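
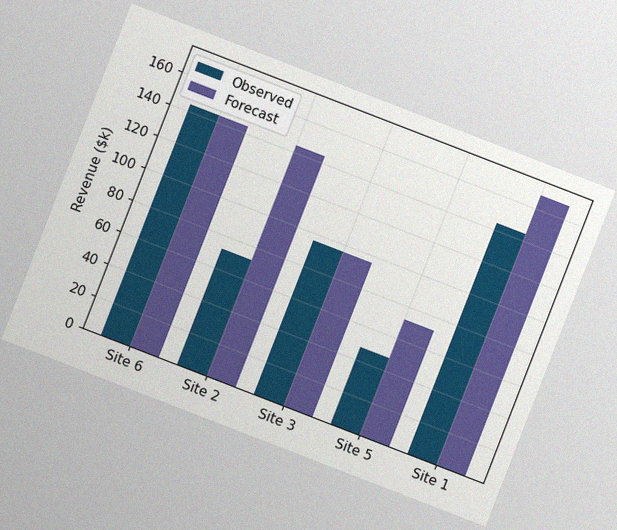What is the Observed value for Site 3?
$96k

The chart is tilted about 21° clockwise, with some photo noise. The Observed bar at Site 3 reaches $96k on the y-axis.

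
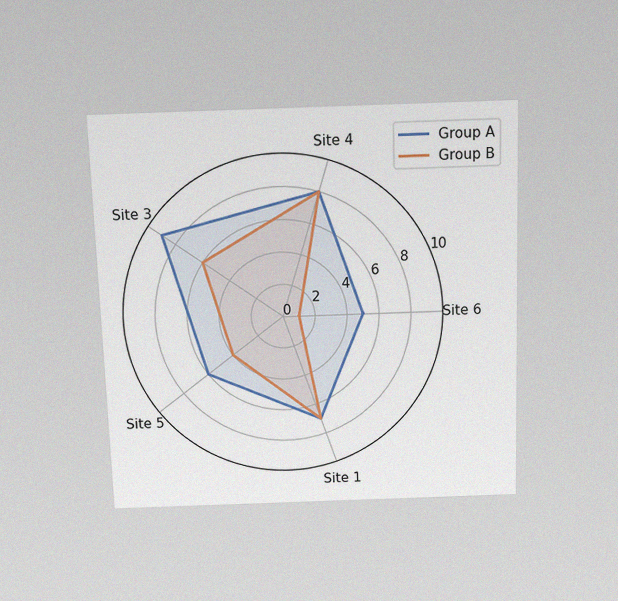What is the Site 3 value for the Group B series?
6

The chart is viewed slightly from above, with some photo noise. On the Site 3 axis, Group B reaches 6.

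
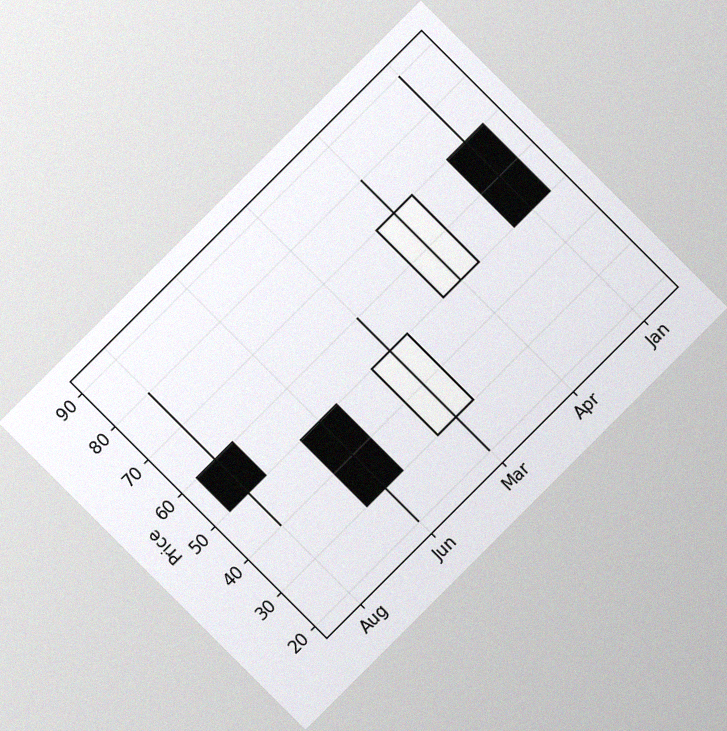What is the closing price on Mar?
The chart is tilted about 45° counter-clockwise, with some photo noise. The Mar candle closes at 50.

50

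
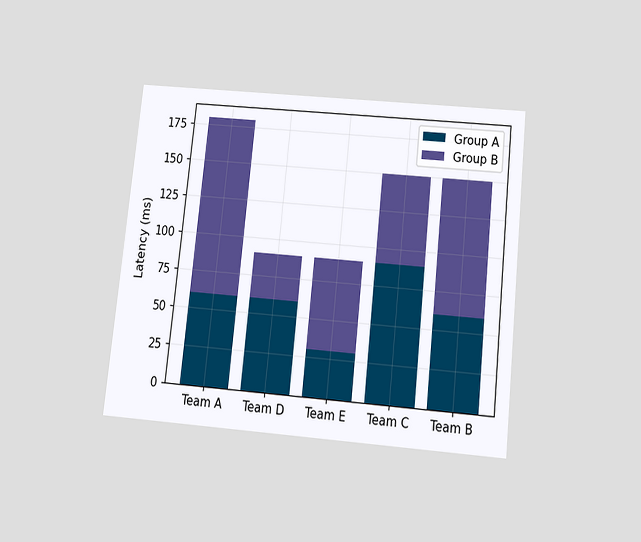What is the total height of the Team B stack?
The chart is tilted about 6° clockwise and viewed slightly from below. The Team B stack's top reaches 150ms on the y-axis.

150ms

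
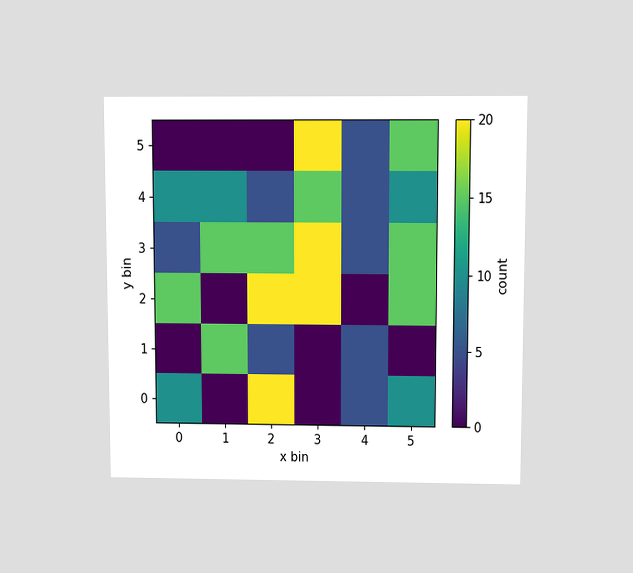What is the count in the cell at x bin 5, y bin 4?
The chart is viewed slightly from above. Matching the cell (5, 4) against the colorbar gives 10.

10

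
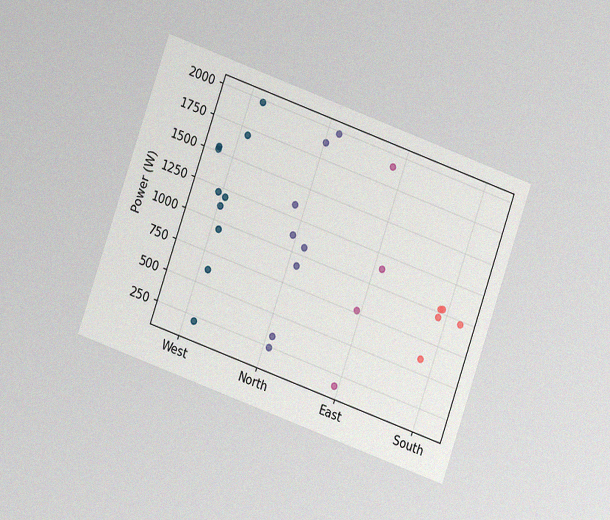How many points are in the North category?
The chart is tilted about 19° clockwise and viewed at a slight angle, with some photo noise. Counting the markers in the North column gives 8.

8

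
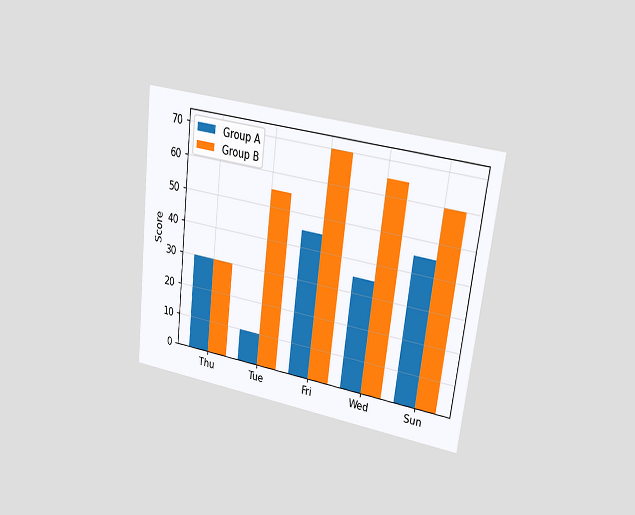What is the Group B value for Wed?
65

The chart is tilted about 7° clockwise and viewed at a slight angle. The Group B bar at Wed reaches 65 on the y-axis.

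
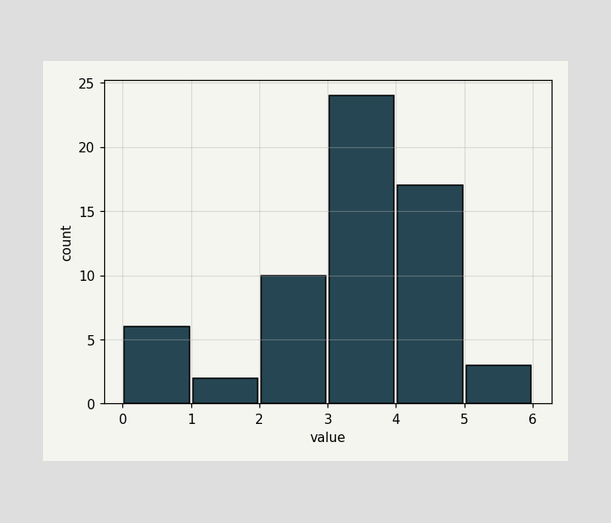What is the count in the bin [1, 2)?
The [1, 2) bin has height 2.

2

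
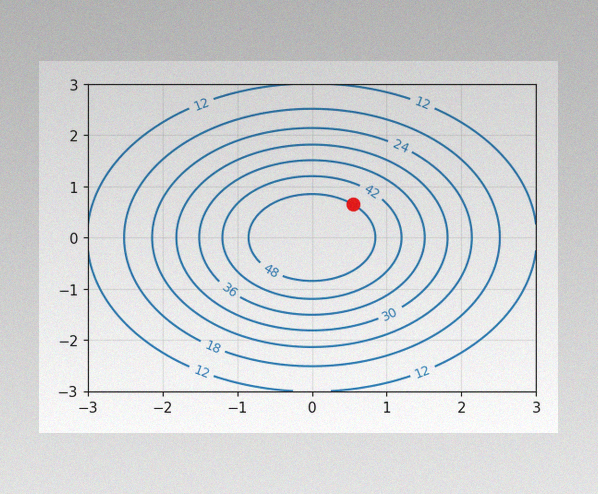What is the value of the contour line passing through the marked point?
The image has some photo noise and uneven lighting. The marked point sits on the contour labelled 48.

48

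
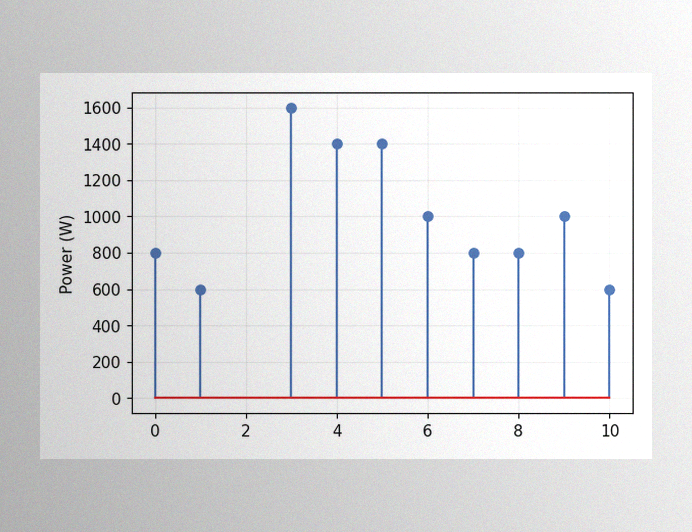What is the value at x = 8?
800W

The image has some photo noise and uneven lighting. The stem at x=8 reaches 800W.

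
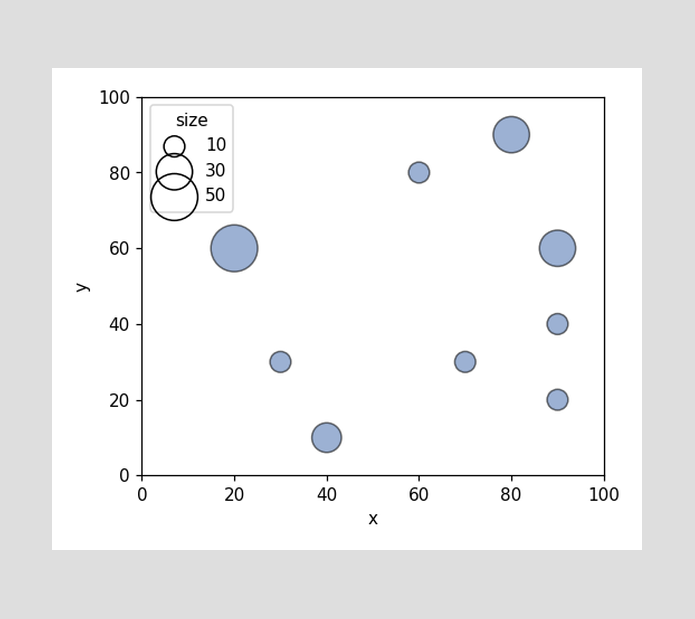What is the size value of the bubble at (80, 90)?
Matching the bubble at (80, 90) against the size legend gives 30.

30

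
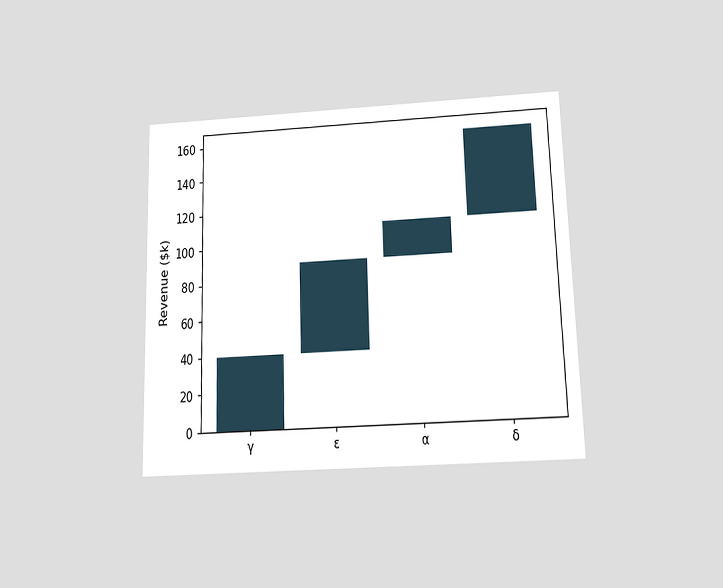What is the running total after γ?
$40k

The chart is viewed slightly from below. After γ the running total reaches $40k.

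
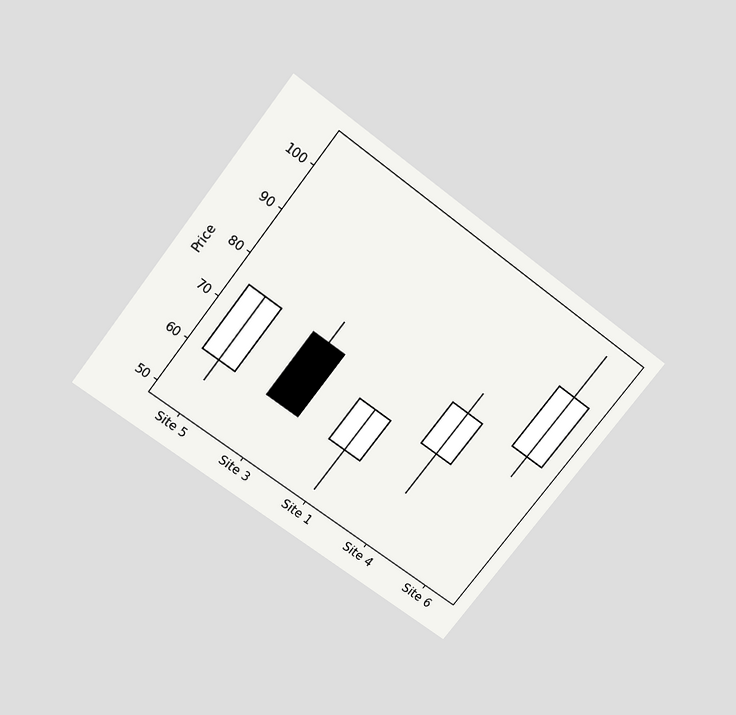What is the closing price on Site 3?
60

The chart is tilted about 37° clockwise and viewed slightly from above. The Site 3 candle closes at 60.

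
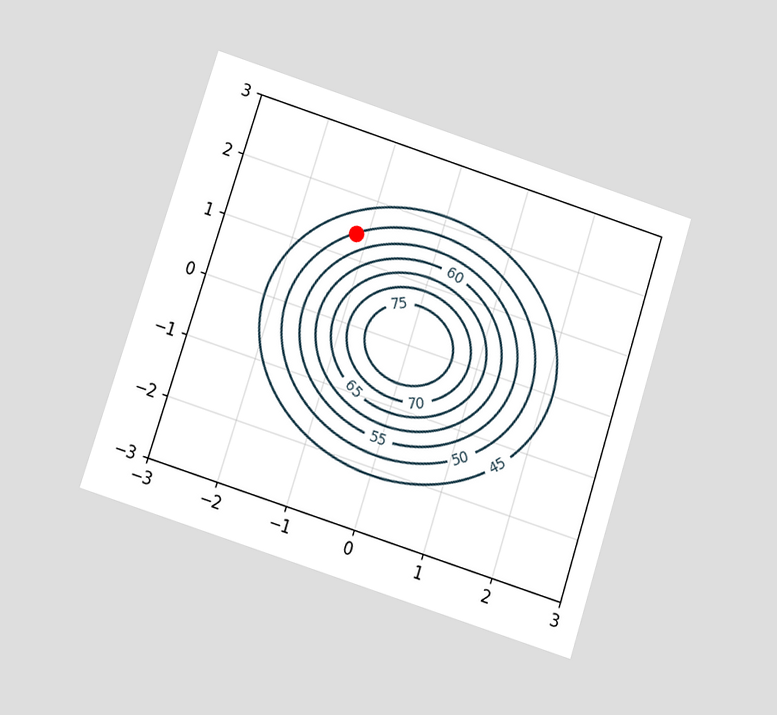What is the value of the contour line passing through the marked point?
50

The chart is tilted about 18° clockwise and viewed slightly from below. The marked point sits on the contour labelled 50.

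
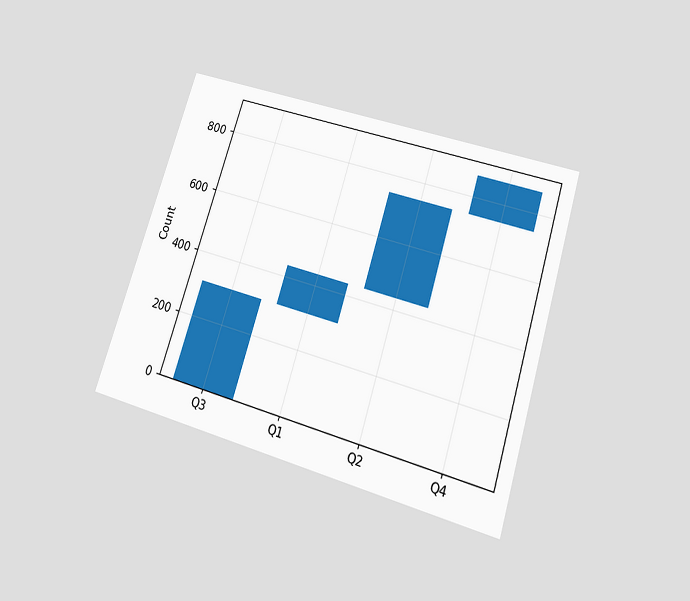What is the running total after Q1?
The chart is tilted about 17° clockwise and viewed slightly from below. After Q1 the running total reaches 434.

434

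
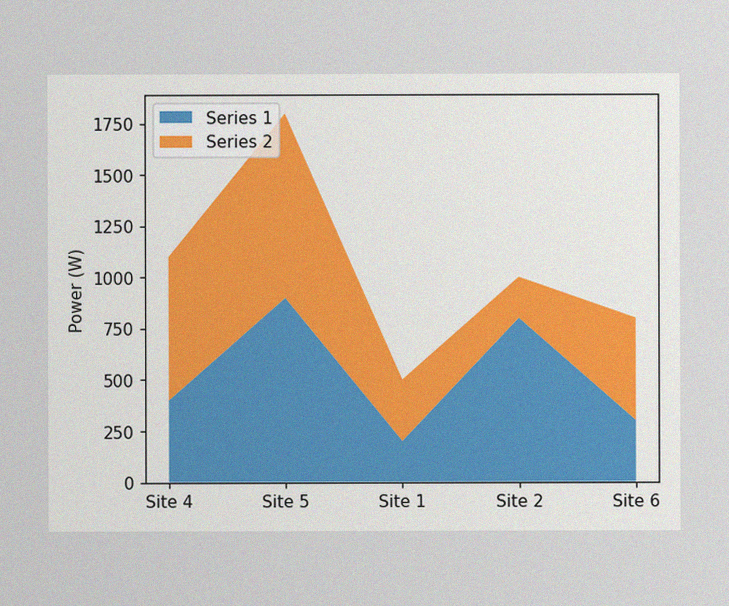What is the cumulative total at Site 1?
The image has some photo noise and uneven lighting. The stacked total at Site 1 reaches 500W.

500W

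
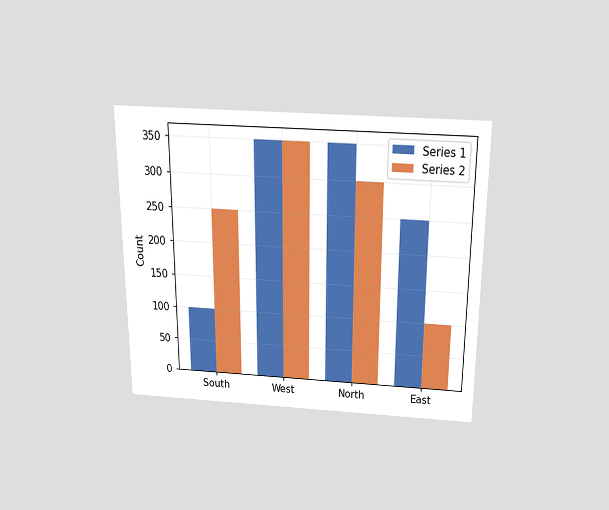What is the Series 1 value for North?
350

The chart is viewed slightly from above. The Series 1 bar at North reaches 350 on the y-axis.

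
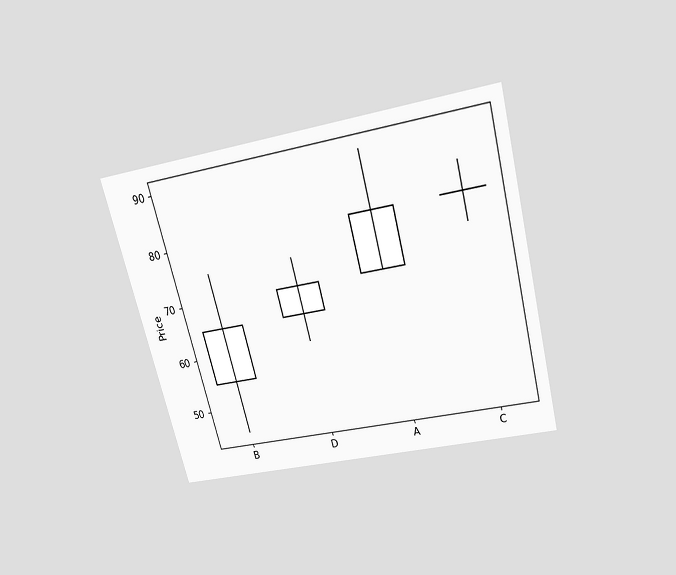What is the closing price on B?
The chart is tilted about 14° counter-clockwise and viewed slightly from above. The B candle closes at 65.

65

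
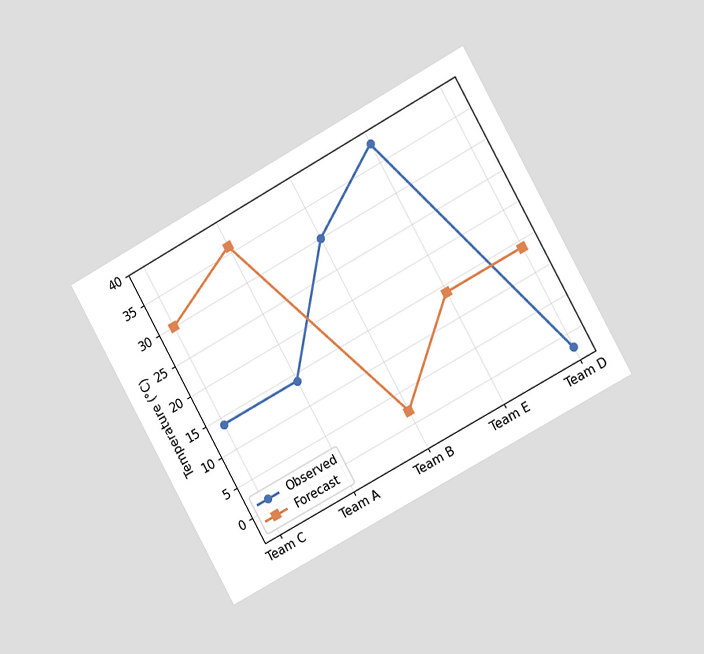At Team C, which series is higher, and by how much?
Forecast, by 16°C

The chart is tilted about 29° counter-clockwise and viewed slightly from the right. At Team C, Forecast sits above the other line by 16°C.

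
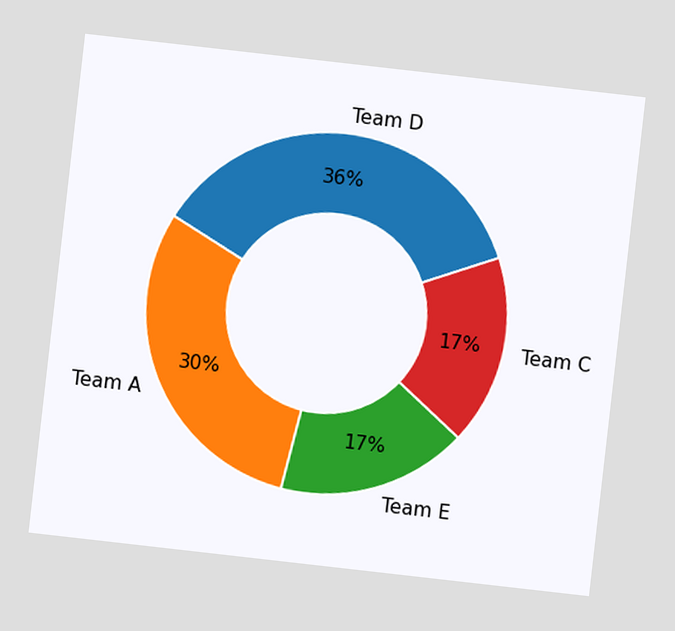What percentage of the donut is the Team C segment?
17%

The chart is tilted about 6° clockwise. The Team C segment takes up 17% of the ring.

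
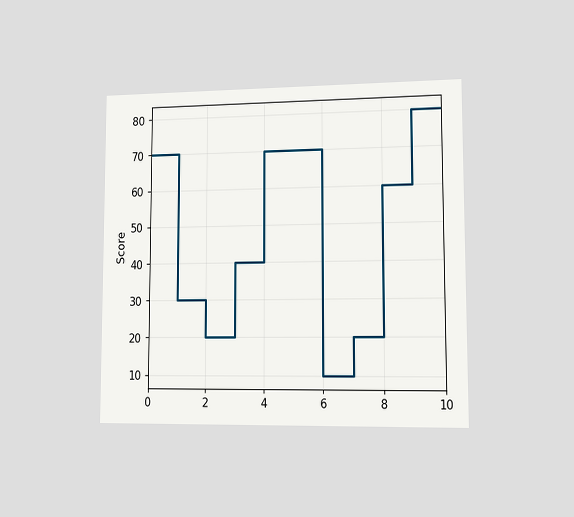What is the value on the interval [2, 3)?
20

The chart is viewed slightly from the right. On [2, 3) the step sits at 20.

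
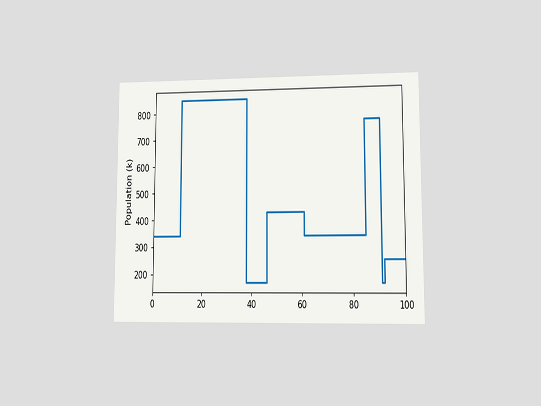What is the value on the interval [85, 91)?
765k

The chart is viewed at a slight angle. On [85, 91) the step sits at 765k.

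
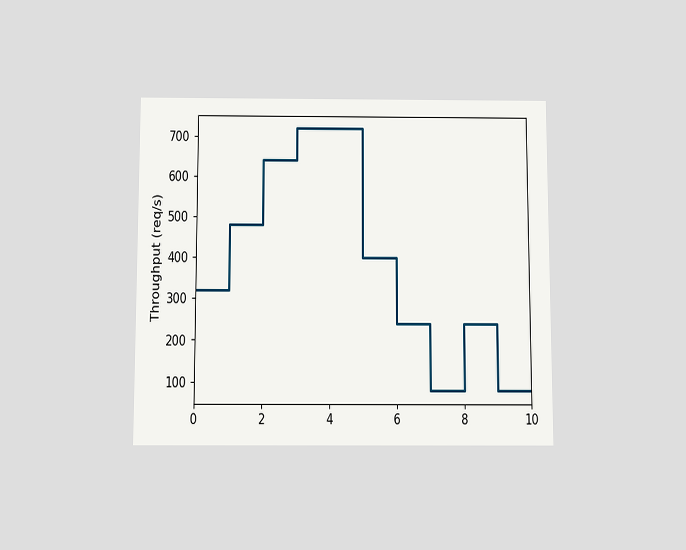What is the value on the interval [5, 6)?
400req/s

The chart is viewed slightly from below. On [5, 6) the step sits at 400req/s.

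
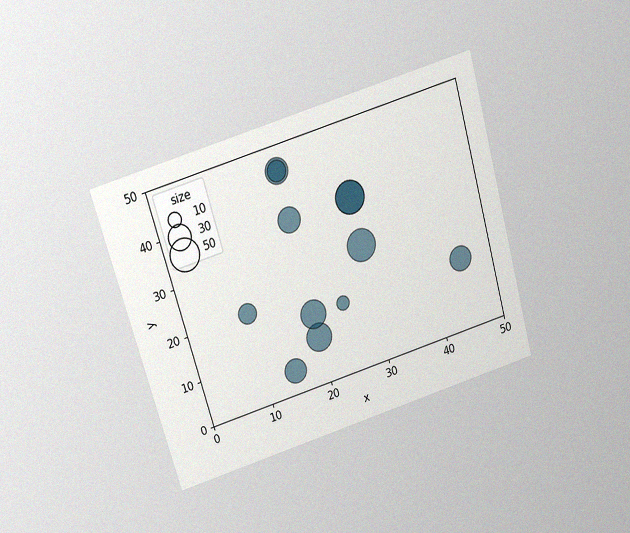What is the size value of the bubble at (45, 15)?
30

The chart is tilted about 16° counter-clockwise and viewed slightly from above, with some photo noise. Matching the bubble at (45, 15) against the size legend gives 30.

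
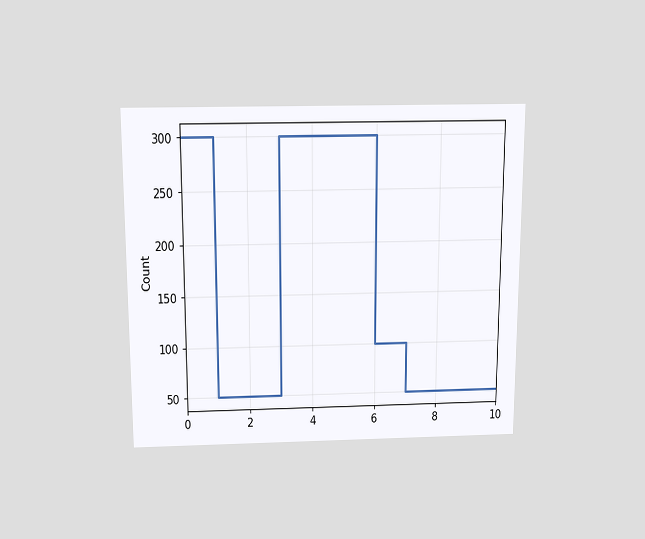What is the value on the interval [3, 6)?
300

The chart is viewed slightly from above. On [3, 6) the step sits at 300.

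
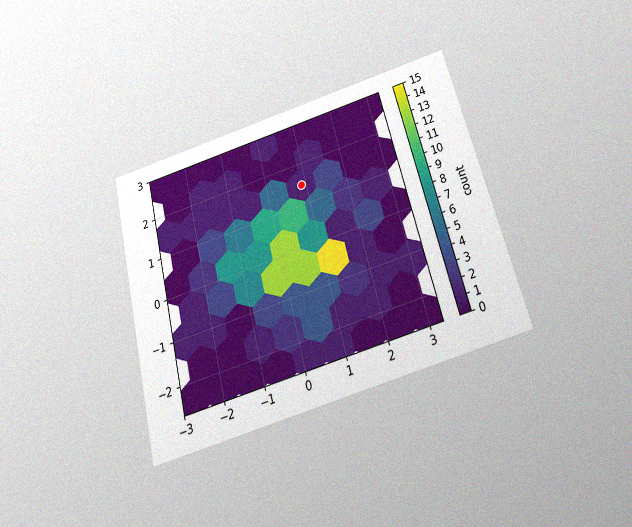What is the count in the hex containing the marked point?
1

The chart is tilted about 14° counter-clockwise and viewed slightly from below, with some photo noise. The marked hex reads 1 on the colorbar.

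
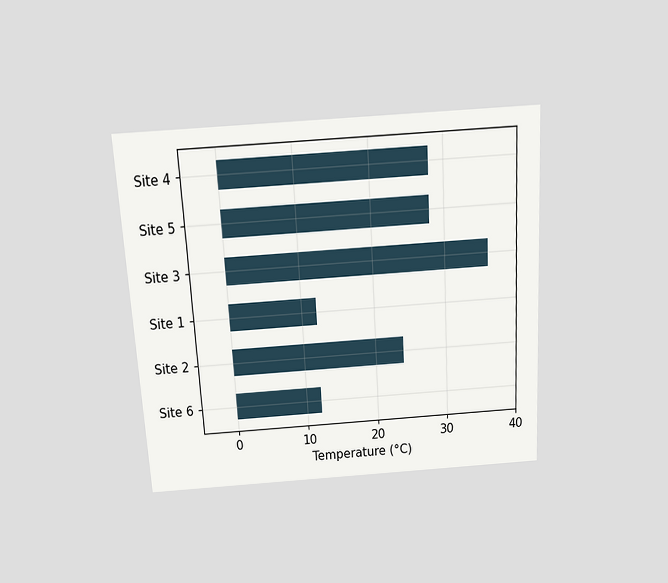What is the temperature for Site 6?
The chart is tilted about 3° counter-clockwise and viewed slightly from above. Reading along the chart's x-axis, the Site 6 bar reaches 12°C.

12°C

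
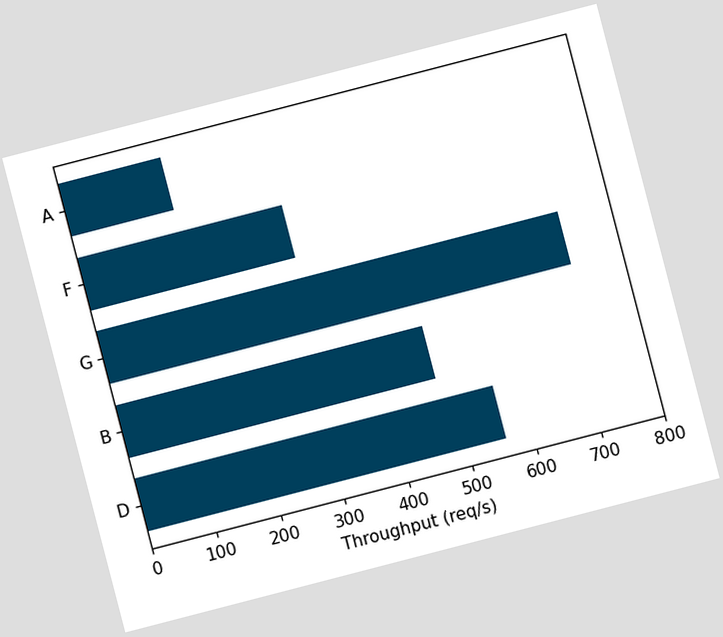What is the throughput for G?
The chart is tilted about 15° counter-clockwise. Reading along the chart's x-axis, the G bar reaches 720req/s.

720req/s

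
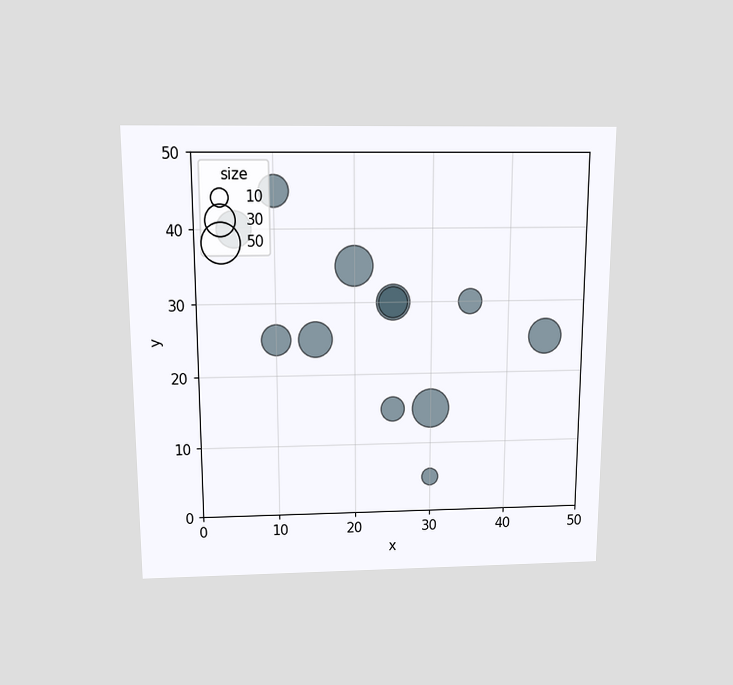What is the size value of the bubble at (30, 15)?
The chart is viewed slightly from above. Matching the bubble at (30, 15) against the size legend gives 50.

50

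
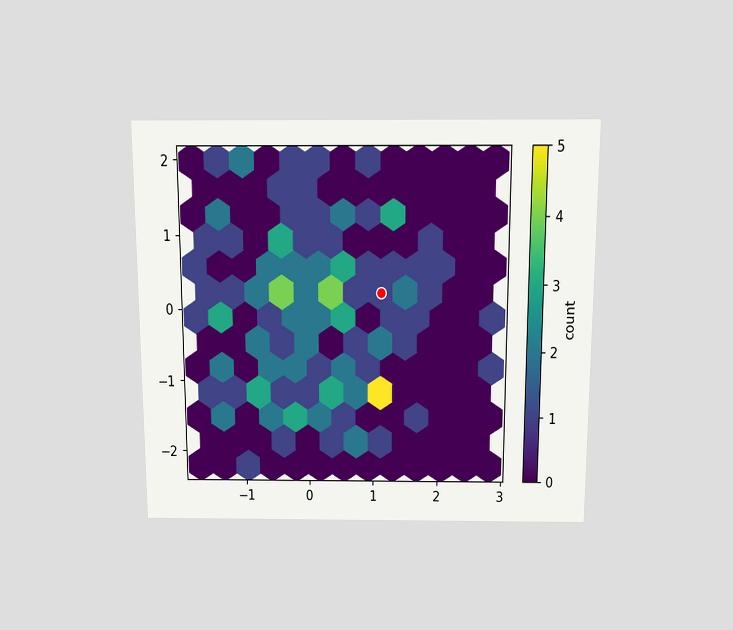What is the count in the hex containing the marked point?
1

The chart is viewed slightly from above. The marked hex reads 1 on the colorbar.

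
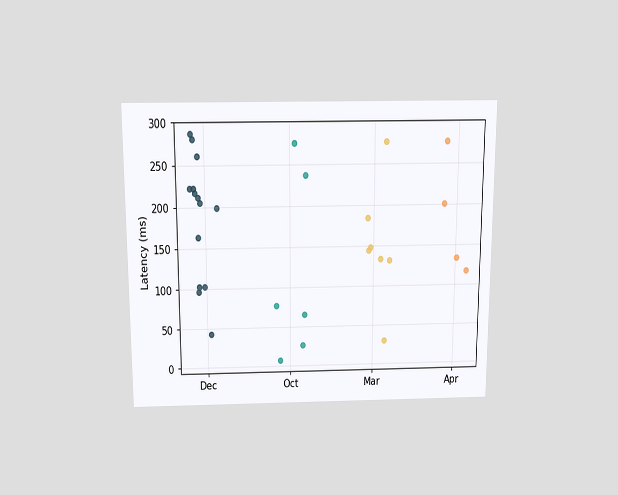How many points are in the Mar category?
The chart is viewed slightly from above. Counting the markers in the Mar column gives 7.

7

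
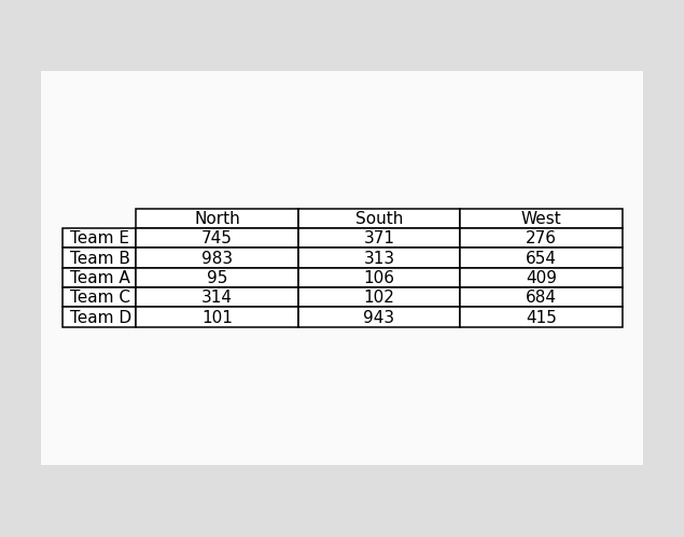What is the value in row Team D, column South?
The (Team D, South) cell reads 943.

943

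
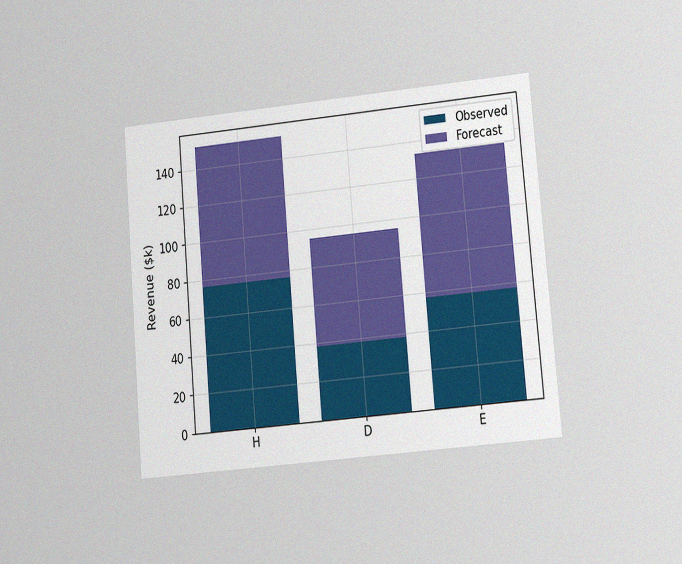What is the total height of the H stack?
The chart is tilted about 5° counter-clockwise and viewed at a slight angle, with some photo noise. The H stack's top reaches $152k on the y-axis.

$152k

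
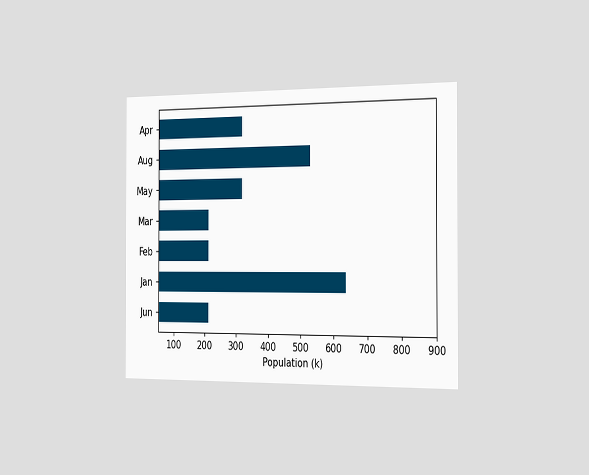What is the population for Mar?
The chart is viewed slightly from the right. Reading along the chart's x-axis, the Mar bar reaches 212k.

212k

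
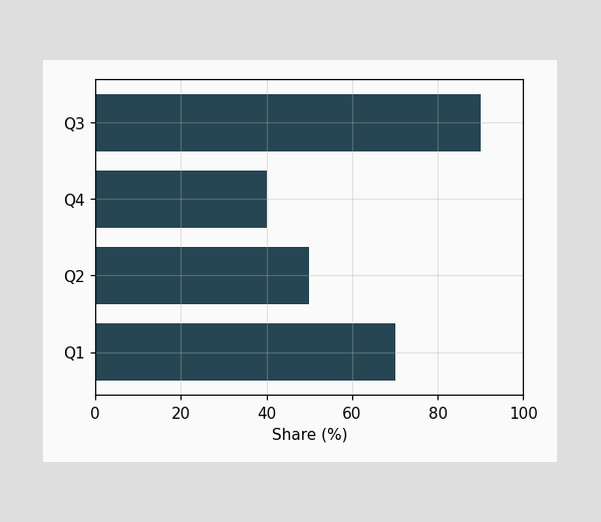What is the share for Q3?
90%

Reading along the chart's x-axis, the Q3 bar reaches 90%.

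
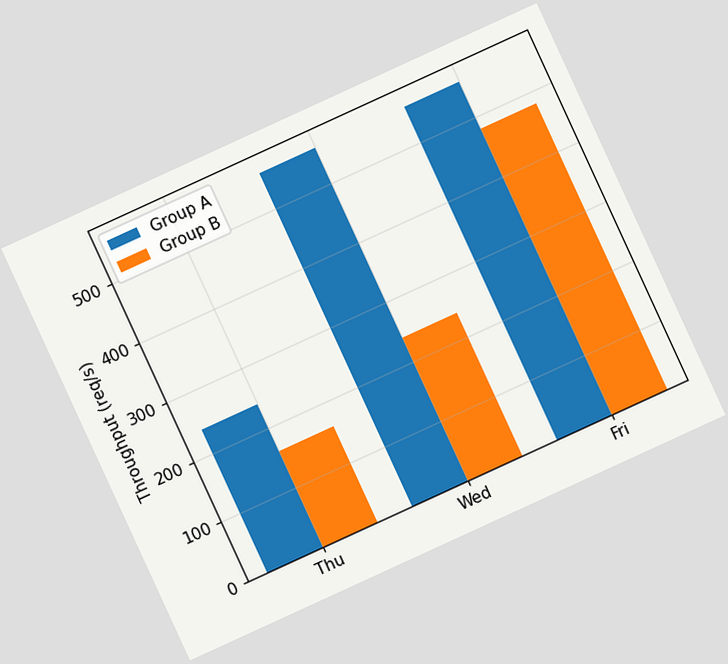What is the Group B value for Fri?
The chart is tilted about 25° counter-clockwise. The Group B bar at Fri reaches 480req/s on the y-axis.

480req/s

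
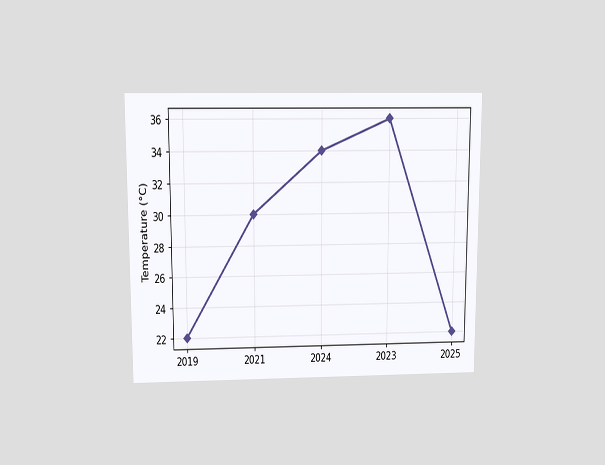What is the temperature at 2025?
The chart is viewed slightly from above. At 2025, the line is at 22°C.

22°C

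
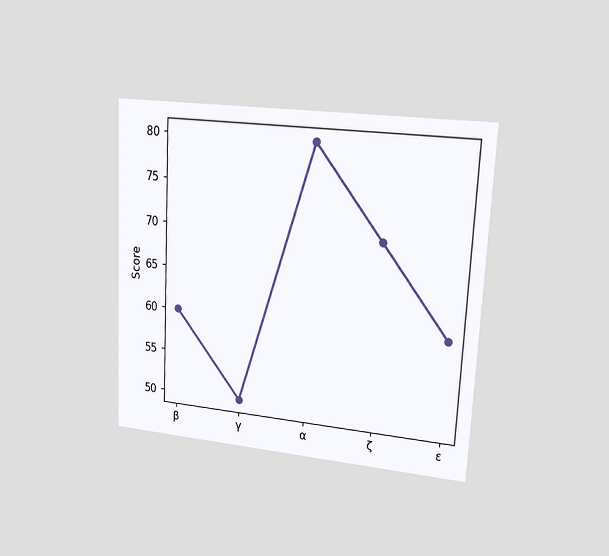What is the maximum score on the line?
The chart is tilted about 3° clockwise and viewed slightly from the right. The highest point is at α, and reading across to the y-axis gives 80.

80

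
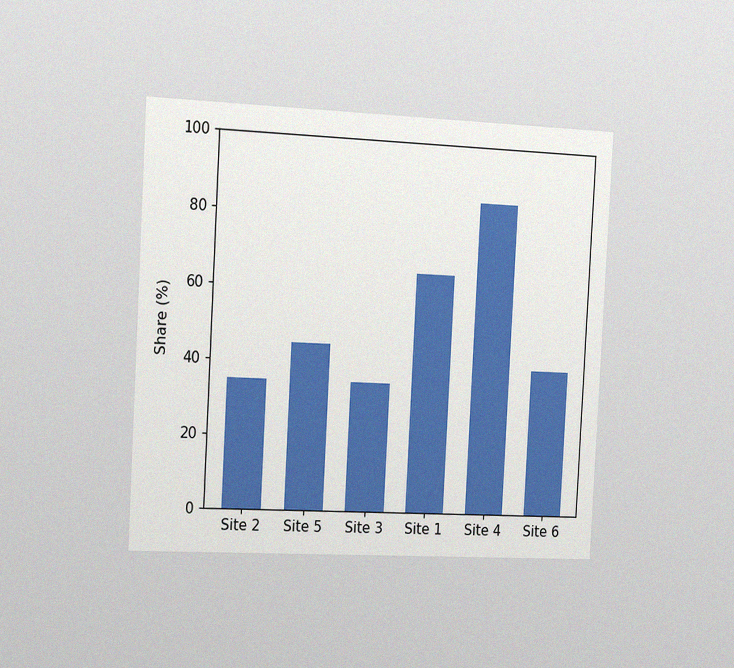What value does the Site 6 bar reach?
40%

The chart is tilted about 3° clockwise and viewed slightly from the left, with some photo noise. Reading along the chart's y-axis, the Site 6 bar reaches 40%.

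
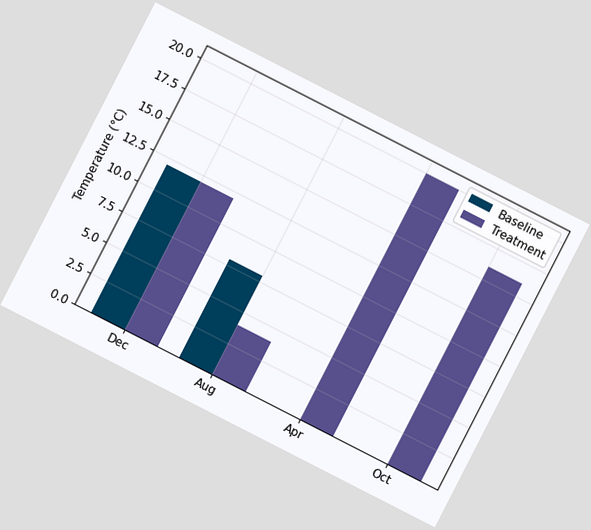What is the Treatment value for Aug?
The chart is tilted about 27° clockwise. The Treatment bar at Aug reaches 4°C on the y-axis.

4°C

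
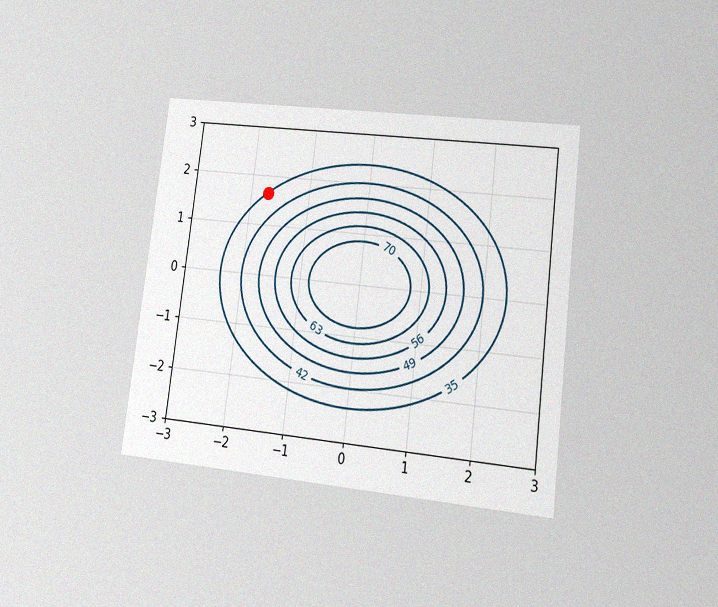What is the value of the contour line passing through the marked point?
The chart is tilted about 7° clockwise and viewed at a slight angle, with some photo noise. The marked point sits on the contour labelled 35.

35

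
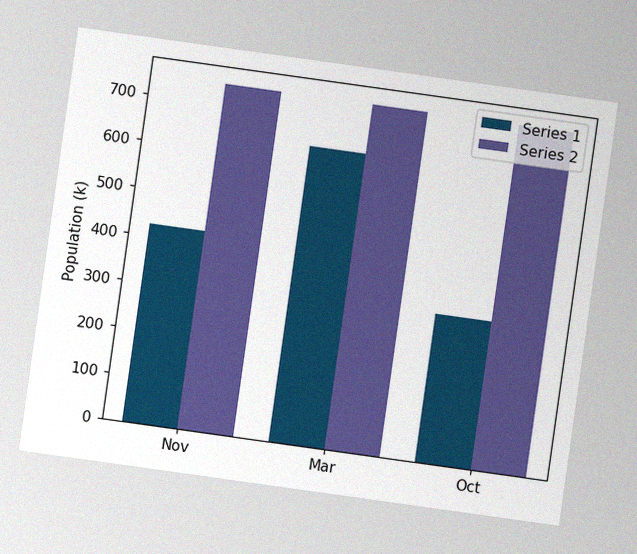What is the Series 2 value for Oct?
742k

The chart is tilted about 8° clockwise, with some photo noise. The Series 2 bar at Oct reaches 742k on the y-axis.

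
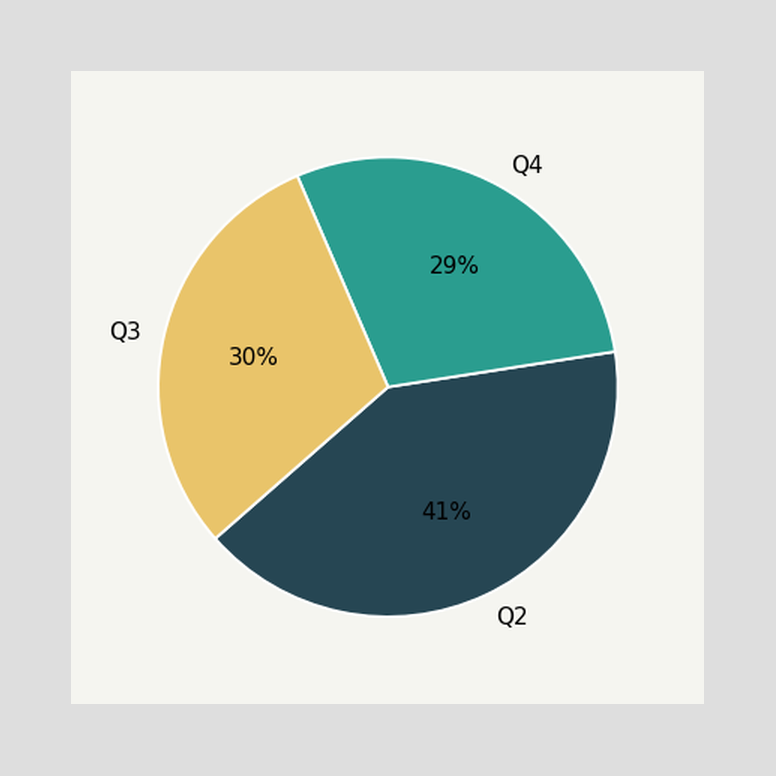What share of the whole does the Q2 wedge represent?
41%

The Q2 slice takes up 41% of the pie.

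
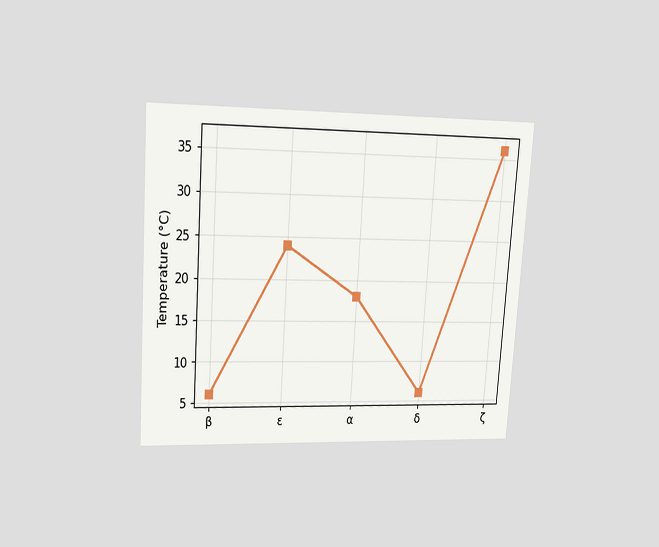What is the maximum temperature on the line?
36°C

The chart is tilted about 4° clockwise and viewed at a slight angle. The highest point is at ζ, and reading across to the y-axis gives 36°C.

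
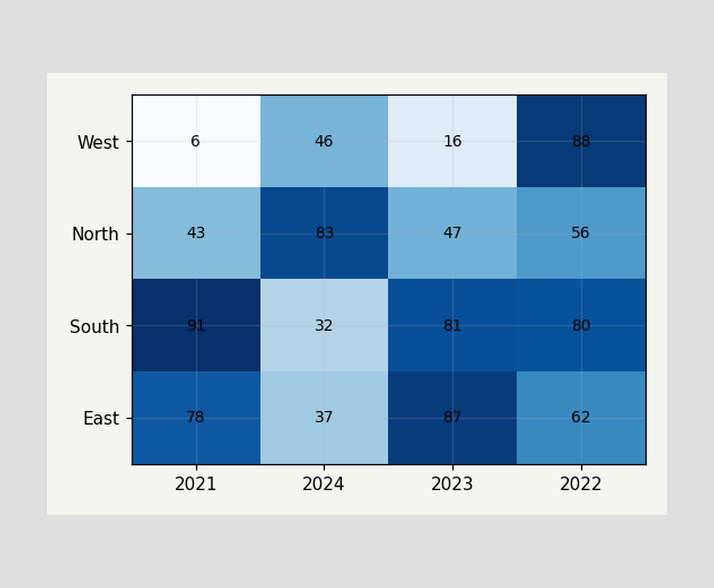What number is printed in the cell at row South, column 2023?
The (South, 2023) cell reads 81.

81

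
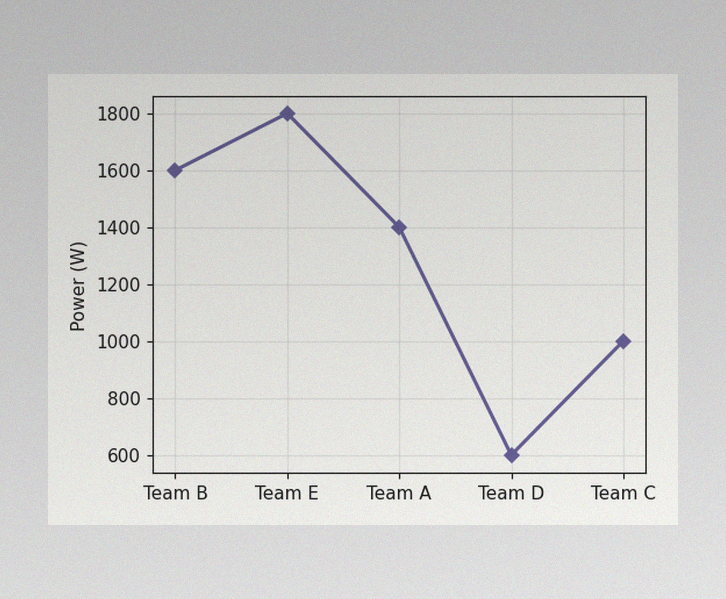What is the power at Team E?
1800W

The image has some photo noise and uneven lighting. At Team E, the line is at 1800W.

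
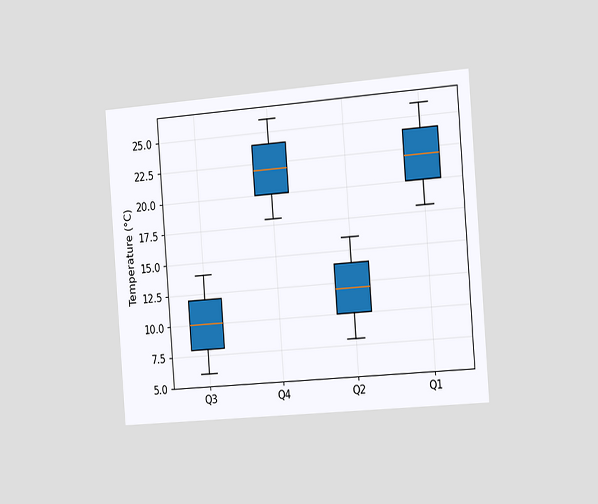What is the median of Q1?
22°C

The chart is tilted about 4° counter-clockwise and viewed slightly from the right. The median line in the Q1 box sits at 22°C.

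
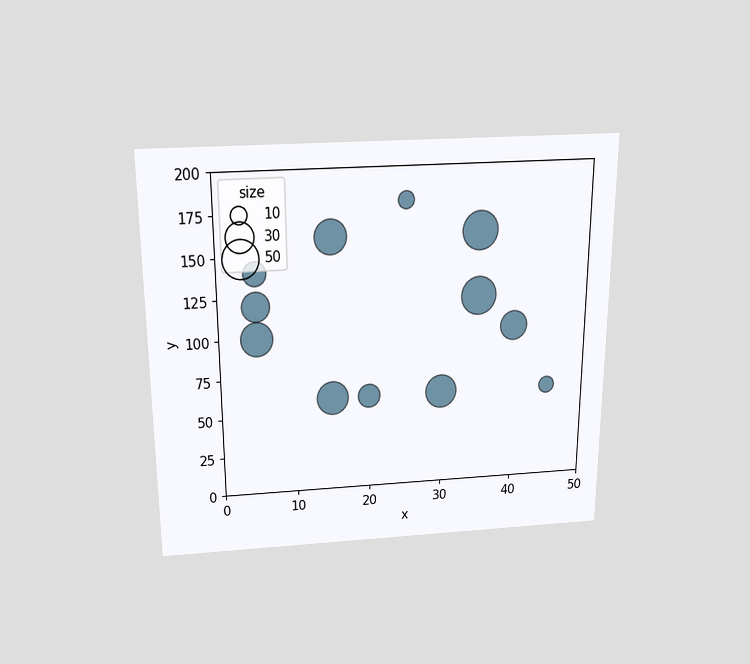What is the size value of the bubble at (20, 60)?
20

The chart is viewed slightly from above. Matching the bubble at (20, 60) against the size legend gives 20.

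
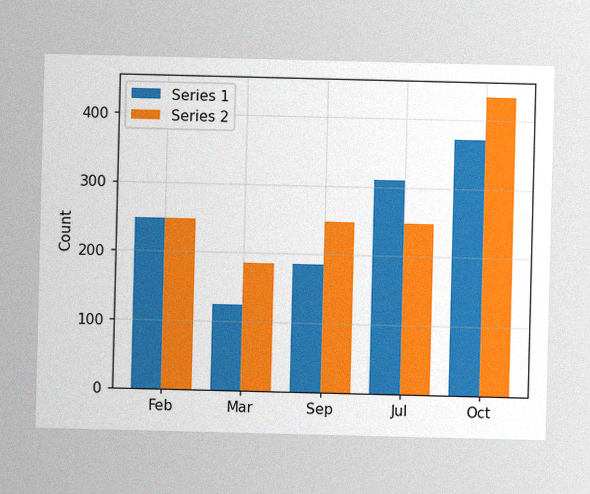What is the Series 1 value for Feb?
The image has some photo noise and uneven lighting. The Series 1 bar at Feb reaches 248 on the y-axis.

248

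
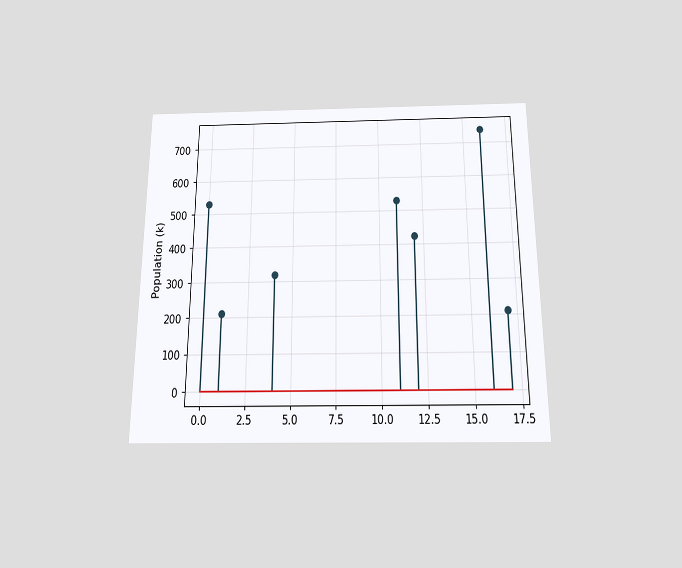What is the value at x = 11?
530k

The chart is viewed slightly from below. The stem at x=11 reaches 530k.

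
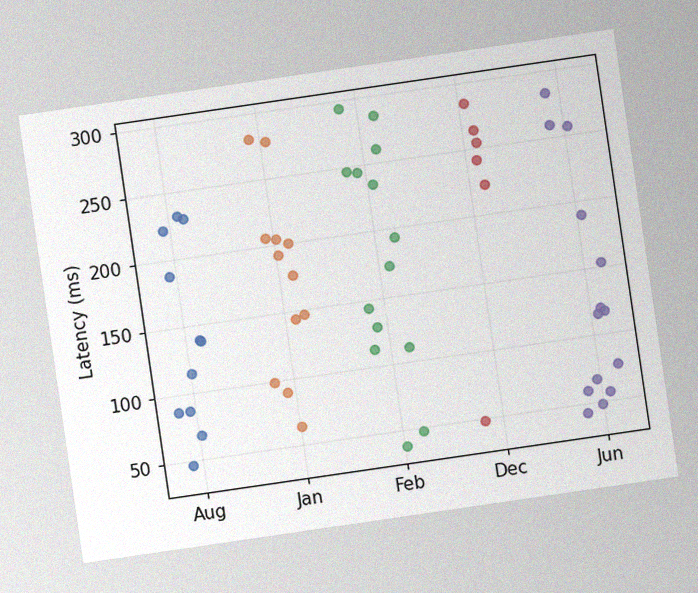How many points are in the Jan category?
The chart is tilted about 8° counter-clockwise, with some photo noise. Counting the markers in the Jan column gives 12.

12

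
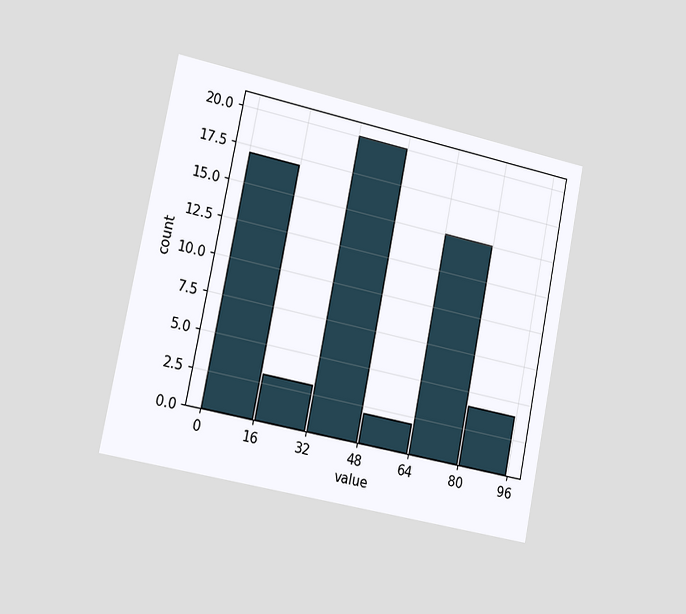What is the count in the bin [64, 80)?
The chart is tilted about 11° clockwise and viewed slightly from the left. The [64, 80) bin has height 15.

15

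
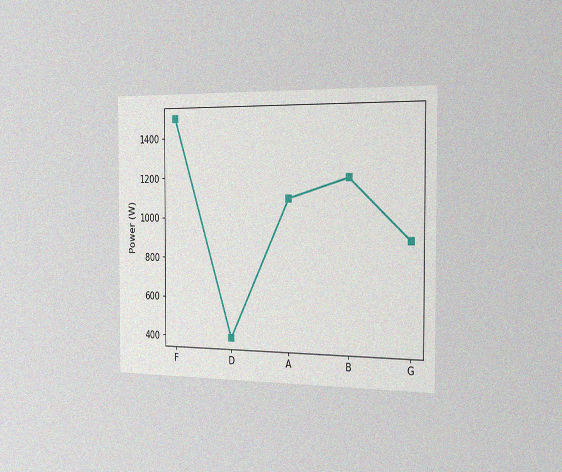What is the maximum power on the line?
The chart is viewed slightly from the right, with some photo noise. The highest point is at F, and reading across to the y-axis gives 1500W.

1500W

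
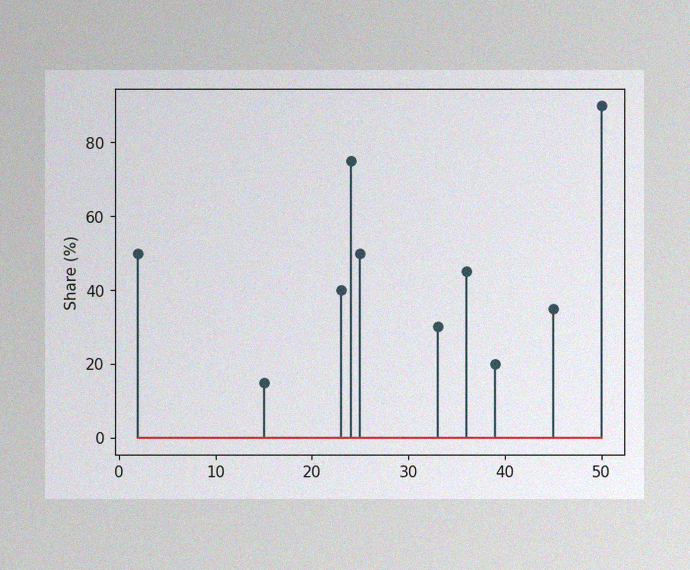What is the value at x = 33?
The image has some photo noise and uneven lighting. The stem at x=33 reaches 30%.

30%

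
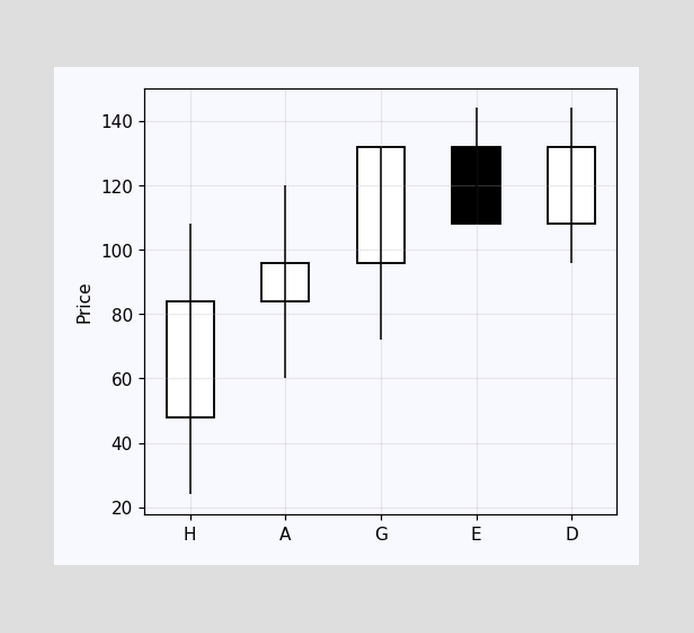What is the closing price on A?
96

The A candle closes at 96.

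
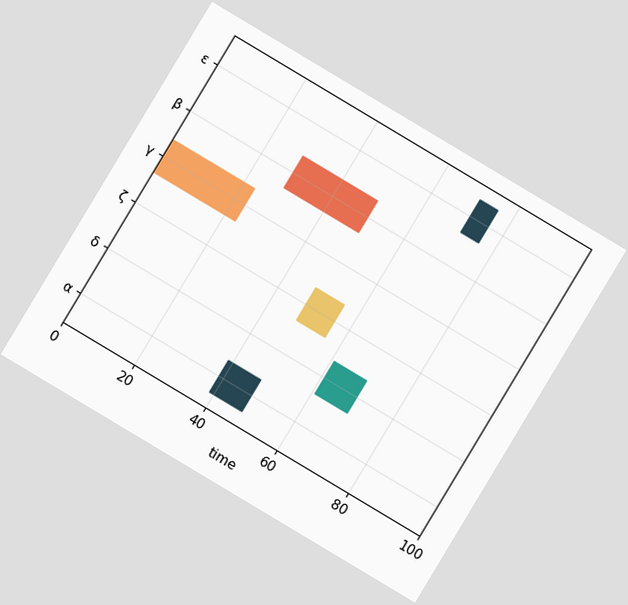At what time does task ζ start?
The chart is tilted about 31° clockwise. The ζ bar begins at t=48.

48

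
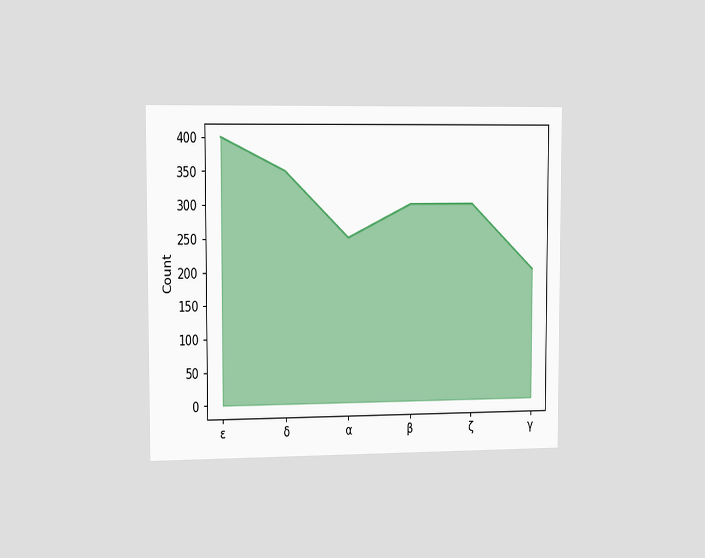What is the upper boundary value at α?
The chart is viewed slightly from the left. At α the upper boundary is at 250.

250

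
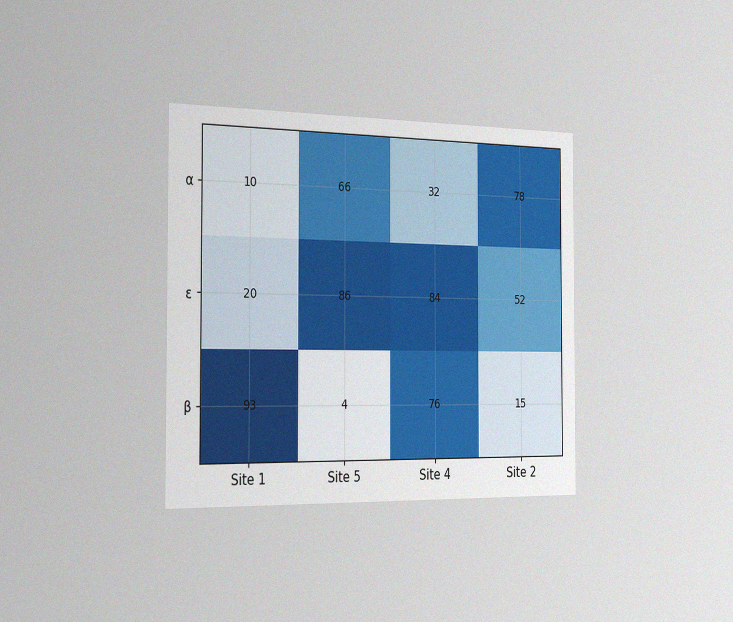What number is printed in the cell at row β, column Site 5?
The chart is viewed slightly from the left, with some photo noise. The (β, Site 5) cell reads 4.

4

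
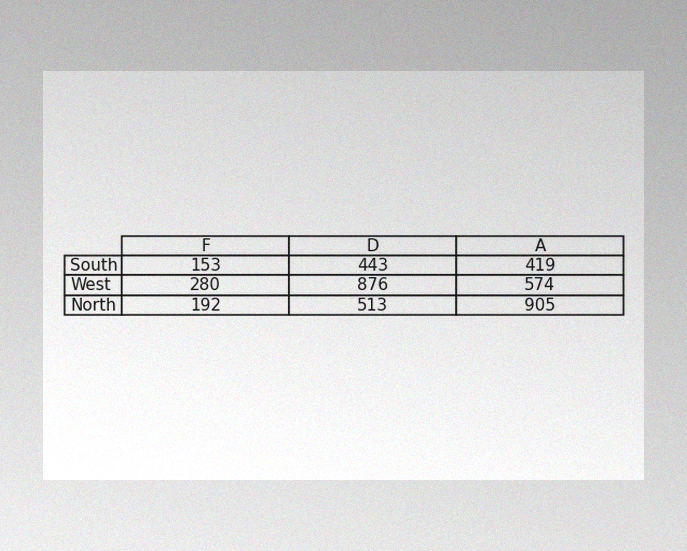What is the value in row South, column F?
The image has some photo noise and uneven lighting. The (South, F) cell reads 153.

153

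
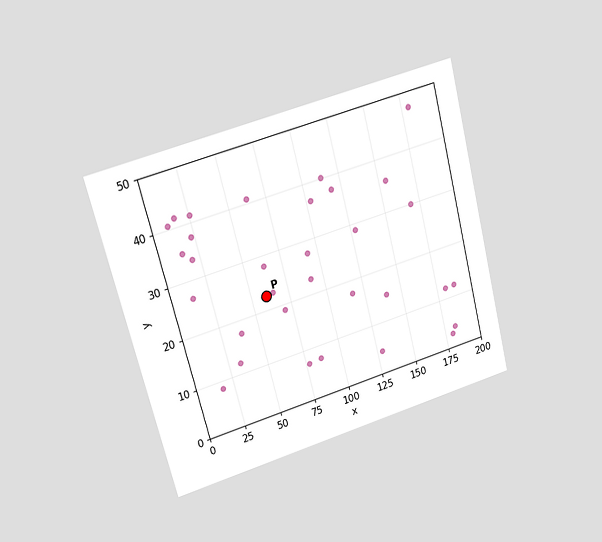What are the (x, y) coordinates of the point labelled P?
The chart is tilted about 15° counter-clockwise and viewed at a slight angle. Following the gridlines from P to each axis, P sits at (60, 22.5).

(60, 22.5)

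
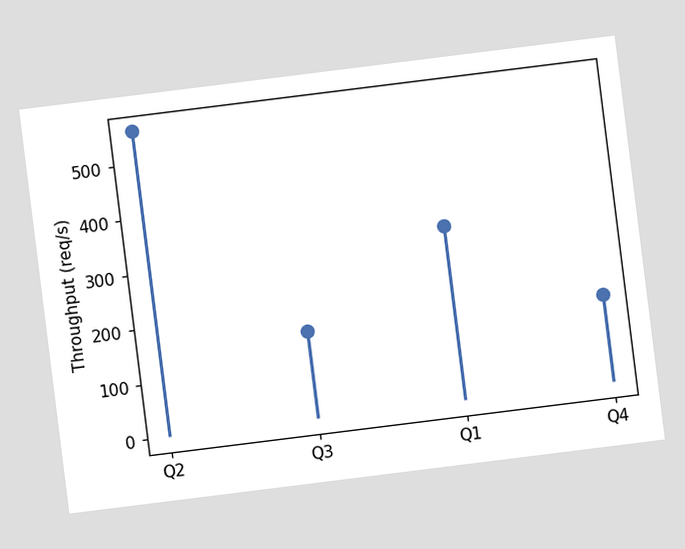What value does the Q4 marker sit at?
The chart is tilted about 7° counter-clockwise. The Q4 marker sits at 160req/s.

160req/s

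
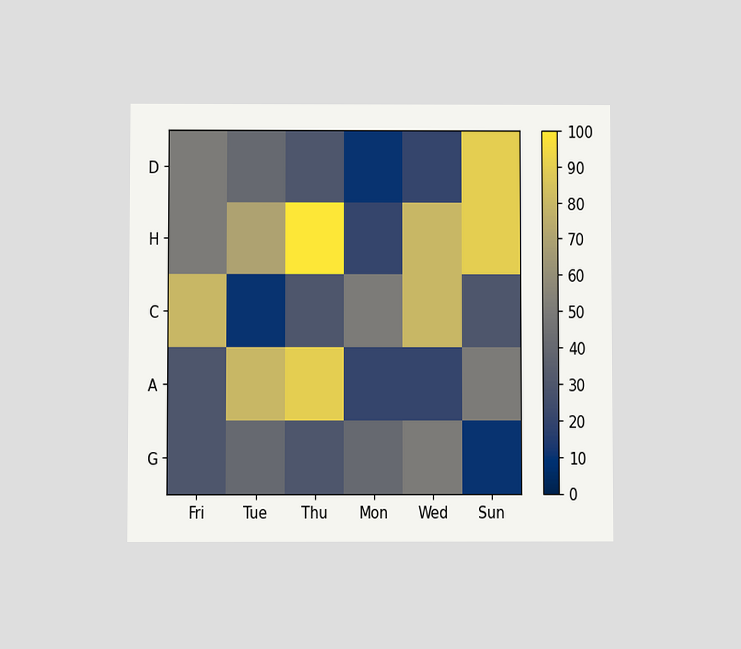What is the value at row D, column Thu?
30

The chart is viewed slightly from below. Matching cell (D, Thu) against the colorbar gives 30.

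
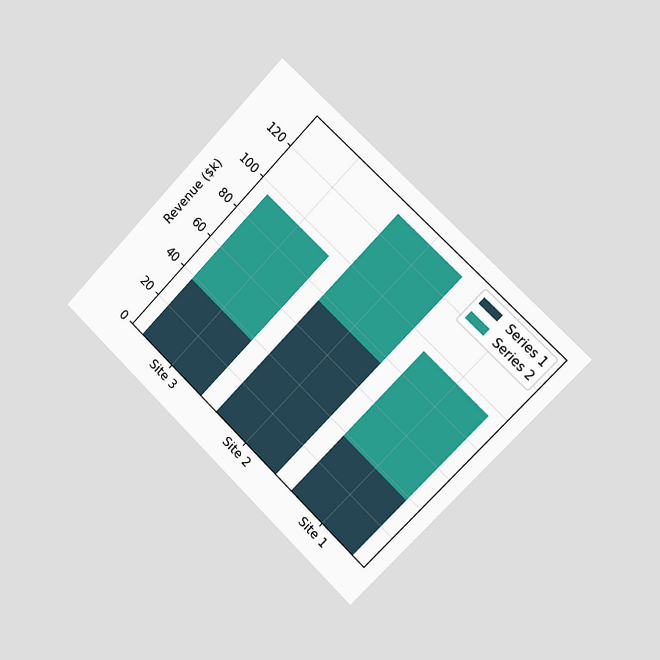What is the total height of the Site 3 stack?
The chart is tilted about 44° clockwise and viewed slightly from the right. The Site 3 stack's top reaches $95k on the y-axis.

$95k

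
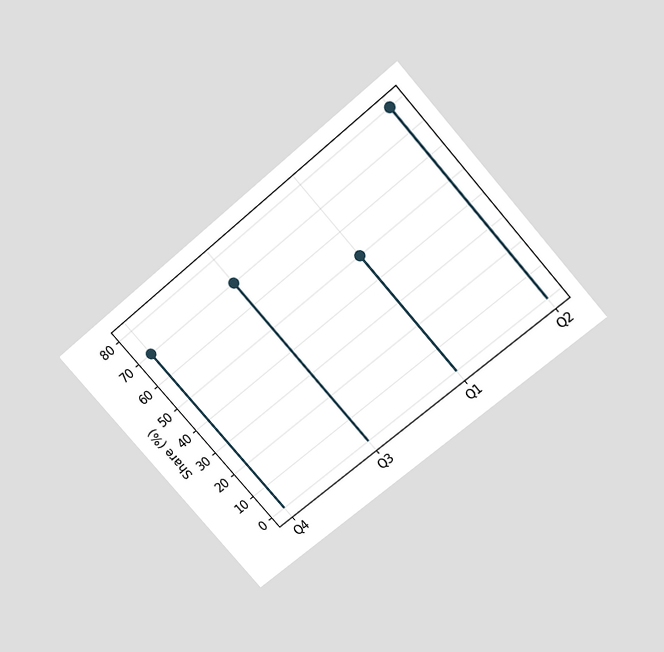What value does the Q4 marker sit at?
The chart is tilted about 41° counter-clockwise and viewed slightly from above. The Q4 marker sits at 70%.

70%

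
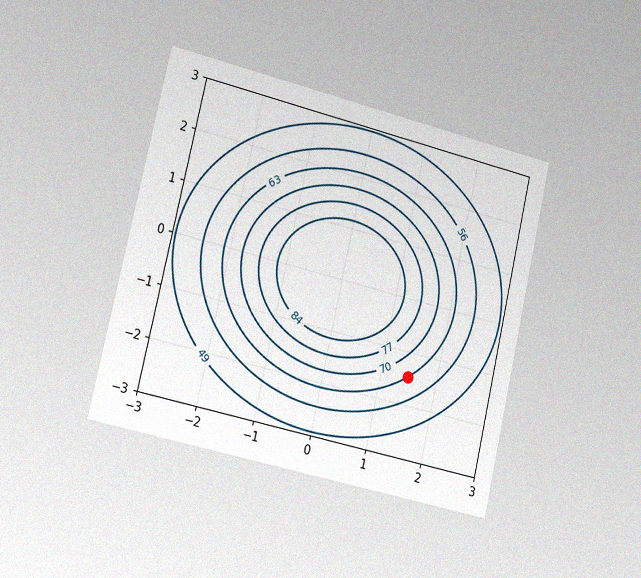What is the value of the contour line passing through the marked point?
63

The chart is tilted about 13° clockwise and viewed slightly from the left, with some photo noise. The marked point sits on the contour labelled 63.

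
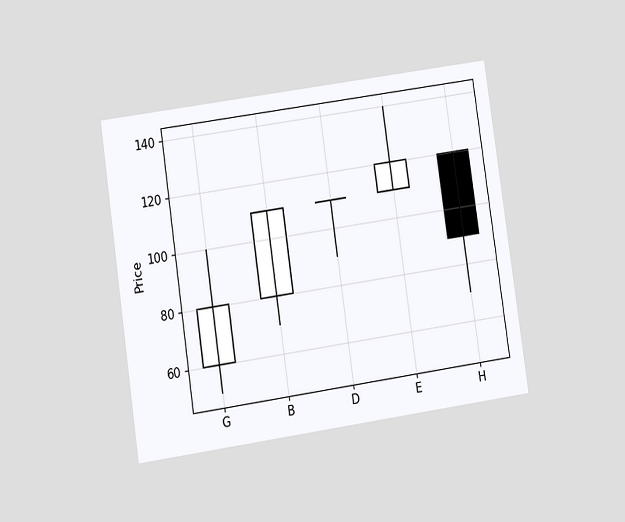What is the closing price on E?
120

The chart is tilted about 8° counter-clockwise and viewed at a slight angle. The E candle closes at 120.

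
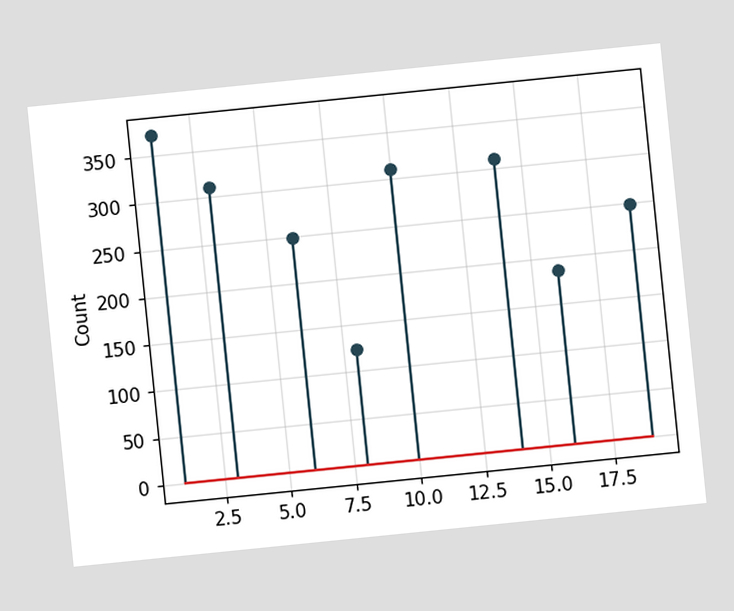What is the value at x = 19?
248

The chart is tilted about 6° counter-clockwise. The stem at x=19 reaches 248.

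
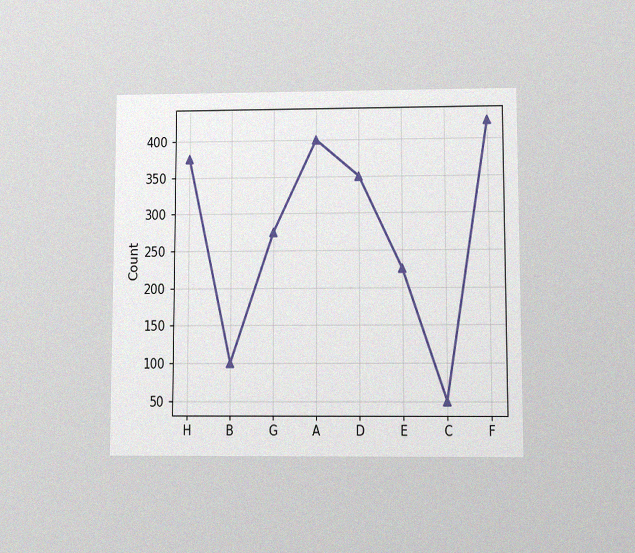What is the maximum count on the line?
The chart is viewed at a slight angle, with some photo noise. The highest point is at F, and reading across to the y-axis gives 425.

425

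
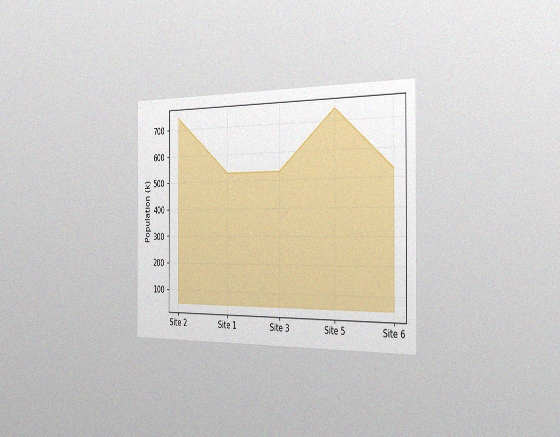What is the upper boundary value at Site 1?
The chart is viewed slightly from the right, with some photo noise. At Site 1 the upper boundary is at 530k.

530k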